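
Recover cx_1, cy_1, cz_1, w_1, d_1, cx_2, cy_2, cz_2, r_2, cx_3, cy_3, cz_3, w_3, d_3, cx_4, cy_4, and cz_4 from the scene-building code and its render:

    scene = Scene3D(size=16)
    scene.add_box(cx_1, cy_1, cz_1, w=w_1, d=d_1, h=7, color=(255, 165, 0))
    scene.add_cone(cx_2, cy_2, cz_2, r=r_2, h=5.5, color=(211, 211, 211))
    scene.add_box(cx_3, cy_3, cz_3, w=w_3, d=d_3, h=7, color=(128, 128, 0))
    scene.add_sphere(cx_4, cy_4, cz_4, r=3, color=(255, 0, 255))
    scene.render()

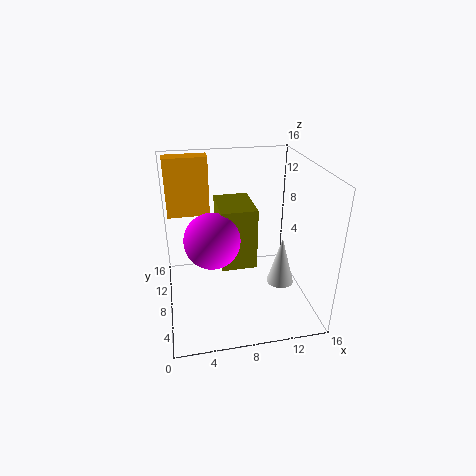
cx_1 = 0.5
cy_1 = 12.5
cz_1 = 9
w_1 = 5
d_1 = 2
cx_2 = 12.5
cy_2 = 6
cz_2 = 3
r_2 = 1.5
cx_3 = 6
cy_3 = 7
cz_3 = 4.5
w_3 = 4
d_3 = 5.5
cx_4 = 5
cy_4 = 7
cz_4 = 8.5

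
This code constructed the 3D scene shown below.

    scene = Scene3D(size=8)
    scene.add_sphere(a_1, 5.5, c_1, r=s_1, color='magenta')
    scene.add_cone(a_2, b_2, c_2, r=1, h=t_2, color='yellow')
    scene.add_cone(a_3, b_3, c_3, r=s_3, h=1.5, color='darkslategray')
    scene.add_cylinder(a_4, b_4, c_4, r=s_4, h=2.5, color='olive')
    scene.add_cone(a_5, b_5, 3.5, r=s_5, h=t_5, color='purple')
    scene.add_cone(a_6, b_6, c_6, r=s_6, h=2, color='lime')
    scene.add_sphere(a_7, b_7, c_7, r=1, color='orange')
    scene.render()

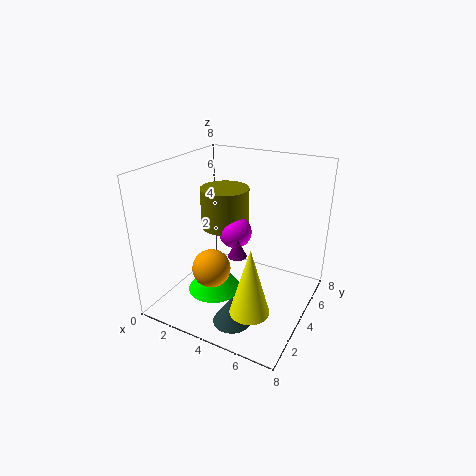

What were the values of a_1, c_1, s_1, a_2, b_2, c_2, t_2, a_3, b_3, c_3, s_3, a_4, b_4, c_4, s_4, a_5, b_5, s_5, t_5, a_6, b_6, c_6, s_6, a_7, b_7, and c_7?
a_1 = 3, c_1 = 3.5, s_1 = 1, a_2 = 6, b_2 = 1.5, c_2 = 1.5, t_2 = 3.5, a_3 = 5, b_3 = 1.5, c_3 = 0.5, s_3 = 1, a_4 = 2, b_4 = 6, c_4 = 3.5, s_4 = 1.5, a_5 = 4.5, b_5 = 3, s_5 = 0.5, t_5 = 1, a_6 = 3, b_6 = 3, c_6 = 1, s_6 = 1.5, a_7 = 3.5, b_7 = 2, c_7 = 3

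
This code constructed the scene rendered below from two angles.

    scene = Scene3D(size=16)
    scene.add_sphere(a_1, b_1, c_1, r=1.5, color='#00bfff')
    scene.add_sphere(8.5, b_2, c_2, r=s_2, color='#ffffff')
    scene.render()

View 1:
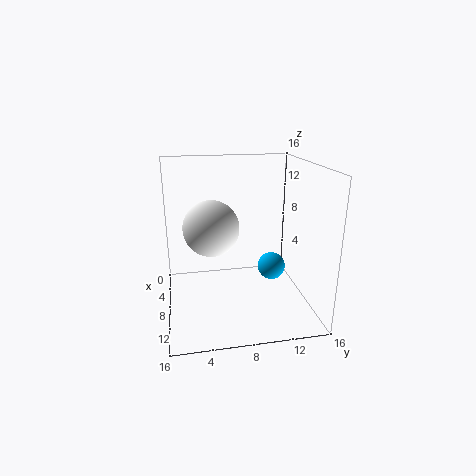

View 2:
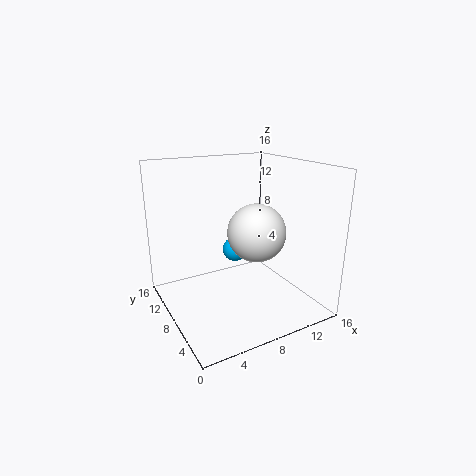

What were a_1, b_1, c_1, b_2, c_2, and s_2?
a_1 = 9.5
b_1 = 11.5
c_1 = 5
b_2 = 5
c_2 = 9.5
s_2 = 3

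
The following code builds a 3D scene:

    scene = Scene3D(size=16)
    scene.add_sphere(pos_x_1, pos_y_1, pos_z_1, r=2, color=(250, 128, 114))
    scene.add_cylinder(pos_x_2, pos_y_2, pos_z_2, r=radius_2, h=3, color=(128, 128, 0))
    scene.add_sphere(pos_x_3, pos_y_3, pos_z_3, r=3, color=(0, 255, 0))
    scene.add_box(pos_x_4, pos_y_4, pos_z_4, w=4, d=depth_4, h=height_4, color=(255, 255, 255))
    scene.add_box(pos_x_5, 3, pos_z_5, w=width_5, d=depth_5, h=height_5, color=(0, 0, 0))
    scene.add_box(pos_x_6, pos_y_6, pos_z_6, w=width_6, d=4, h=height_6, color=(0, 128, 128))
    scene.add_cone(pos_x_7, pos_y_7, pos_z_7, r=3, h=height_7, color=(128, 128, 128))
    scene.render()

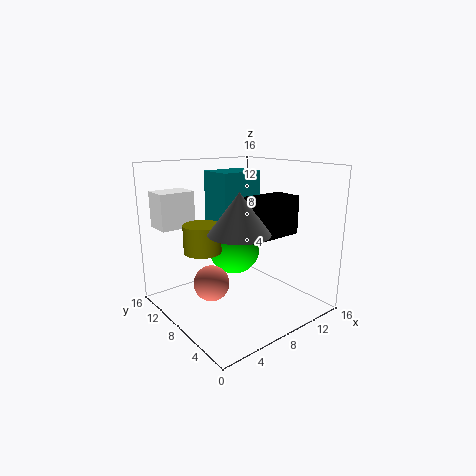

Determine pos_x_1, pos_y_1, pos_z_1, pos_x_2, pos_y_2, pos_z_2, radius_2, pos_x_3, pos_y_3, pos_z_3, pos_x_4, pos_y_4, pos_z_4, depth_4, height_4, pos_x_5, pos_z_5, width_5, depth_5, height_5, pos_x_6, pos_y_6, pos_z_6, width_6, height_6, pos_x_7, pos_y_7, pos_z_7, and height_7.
pos_x_1 = 5; pos_y_1 = 9; pos_z_1 = 3; pos_x_2 = 4; pos_y_2 = 9; pos_z_2 = 7; radius_2 = 2; pos_x_3 = 9; pos_y_3 = 10; pos_z_3 = 6; pos_x_4 = 1; pos_y_4 = 12; pos_z_4 = 9; depth_4 = 3; height_4 = 4; pos_x_5 = 6; pos_z_5 = 9; width_5 = 6; depth_5 = 3; height_5 = 4; pos_x_6 = 7; pos_y_6 = 9; pos_z_6 = 9; width_6 = 5; height_6 = 6; pos_x_7 = 5; pos_y_7 = 4; pos_z_7 = 10; height_7 = 4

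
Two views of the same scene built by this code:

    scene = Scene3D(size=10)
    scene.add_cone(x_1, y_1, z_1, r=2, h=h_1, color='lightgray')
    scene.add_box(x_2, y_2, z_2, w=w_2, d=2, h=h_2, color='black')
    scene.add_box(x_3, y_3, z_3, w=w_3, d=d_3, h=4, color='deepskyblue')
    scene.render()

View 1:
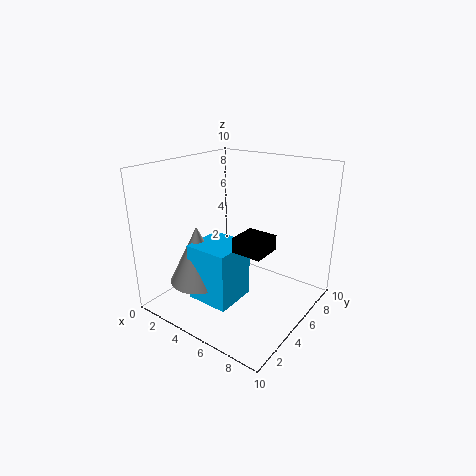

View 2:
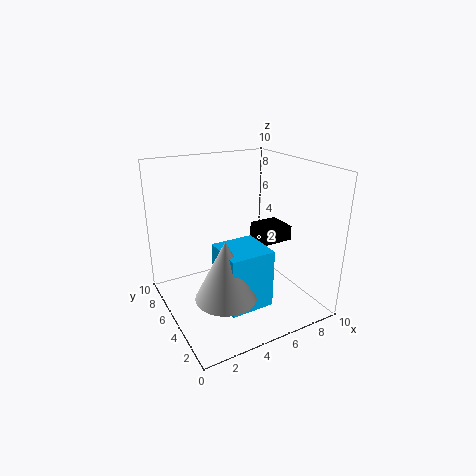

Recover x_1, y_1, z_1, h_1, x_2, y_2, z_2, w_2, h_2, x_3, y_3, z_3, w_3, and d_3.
x_1 = 3; y_1 = 3; z_1 = 2; h_1 = 4; x_2 = 6; y_2 = 3; z_2 = 5; w_2 = 2; h_2 = 1; x_3 = 3; y_3 = 2; z_3 = 1; w_3 = 3; d_3 = 3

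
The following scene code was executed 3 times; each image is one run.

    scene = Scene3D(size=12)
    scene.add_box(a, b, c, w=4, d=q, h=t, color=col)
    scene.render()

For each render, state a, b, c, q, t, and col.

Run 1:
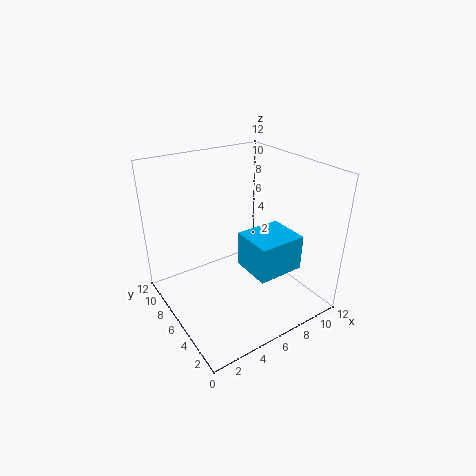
a = 6, b = 2.5, c = 3.5, q = 3.5, t = 3, col = 'deepskyblue'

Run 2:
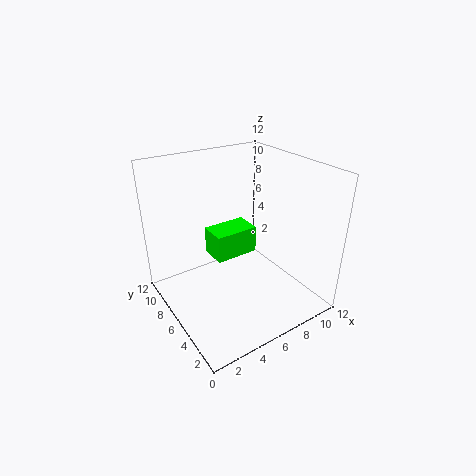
a = 5, b = 7.5, c = 3, q = 2.5, t = 2.5, col = 'lime'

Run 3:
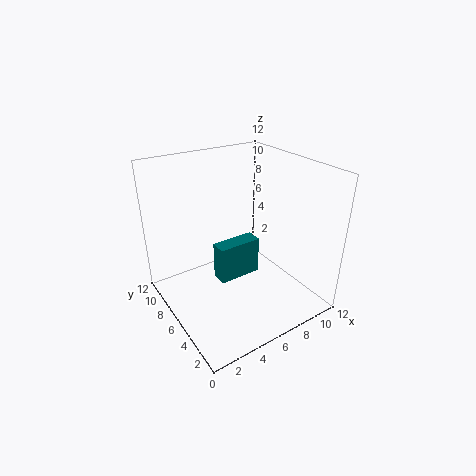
a = 5, b = 7, c = 1, q = 1.5, t = 3.5, col = 'teal'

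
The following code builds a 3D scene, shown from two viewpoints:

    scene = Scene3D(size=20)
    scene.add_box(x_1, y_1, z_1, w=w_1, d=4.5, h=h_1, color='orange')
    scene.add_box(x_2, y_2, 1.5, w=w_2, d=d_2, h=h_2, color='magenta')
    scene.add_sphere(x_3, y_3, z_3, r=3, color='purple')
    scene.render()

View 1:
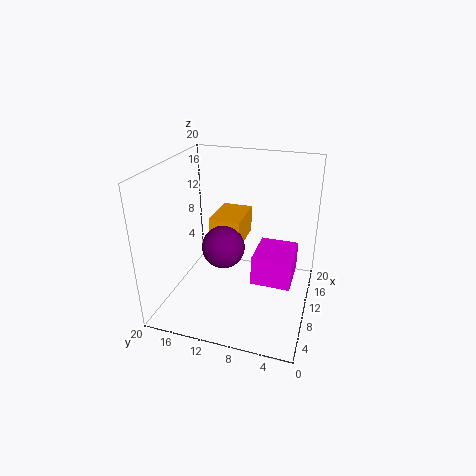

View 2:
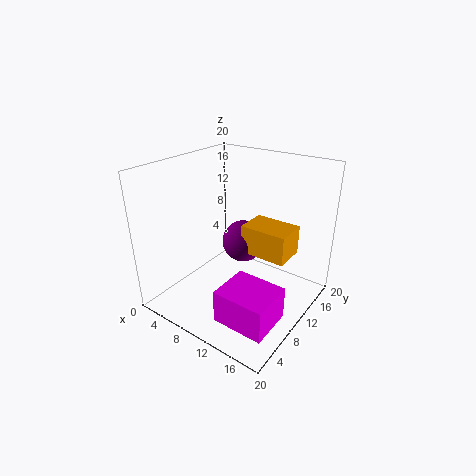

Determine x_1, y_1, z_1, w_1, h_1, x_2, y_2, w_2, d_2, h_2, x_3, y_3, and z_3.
x_1 = 10.5
y_1 = 10
z_1 = 8
w_1 = 6.5
h_1 = 4
x_2 = 11.5
y_2 = 2.5
w_2 = 7
d_2 = 6
h_2 = 4.5
x_3 = 9.5
y_3 = 12
z_3 = 8.5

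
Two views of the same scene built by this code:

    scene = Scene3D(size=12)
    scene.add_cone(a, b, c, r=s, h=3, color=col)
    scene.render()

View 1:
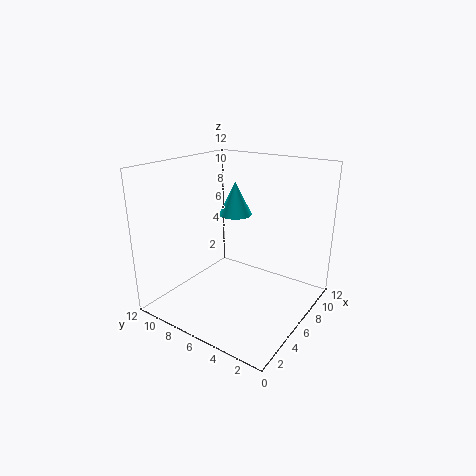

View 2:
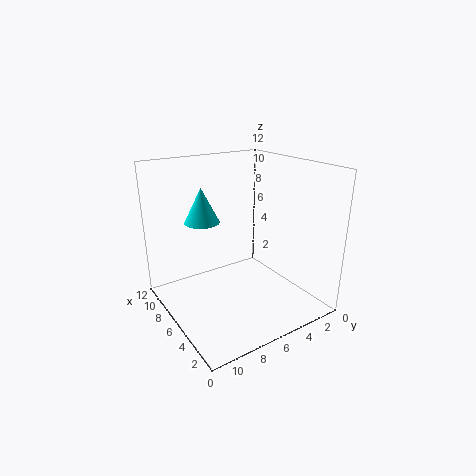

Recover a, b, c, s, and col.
a = 8.5, b = 8, c = 7, s = 1.5, col = 'cyan'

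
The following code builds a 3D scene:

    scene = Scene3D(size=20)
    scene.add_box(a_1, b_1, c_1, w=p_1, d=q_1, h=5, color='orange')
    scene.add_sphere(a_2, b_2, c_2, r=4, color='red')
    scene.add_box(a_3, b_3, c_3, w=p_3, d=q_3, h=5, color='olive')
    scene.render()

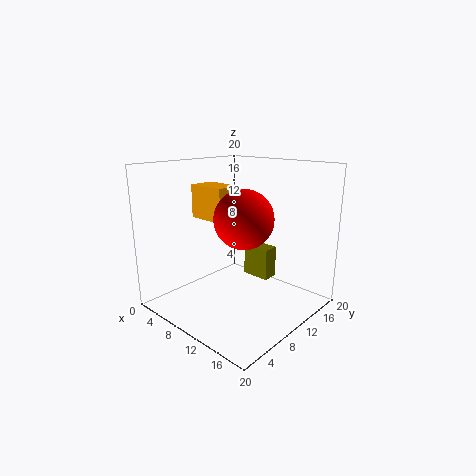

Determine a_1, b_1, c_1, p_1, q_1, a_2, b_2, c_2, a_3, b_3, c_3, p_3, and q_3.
a_1 = 1; b_1 = 9.5; c_1 = 11.5; p_1 = 6; q_1 = 4; a_2 = 11.5; b_2 = 9.5; c_2 = 13; a_3 = 6; b_3 = 16; c_3 = 1.5; p_3 = 4.5; q_3 = 2.5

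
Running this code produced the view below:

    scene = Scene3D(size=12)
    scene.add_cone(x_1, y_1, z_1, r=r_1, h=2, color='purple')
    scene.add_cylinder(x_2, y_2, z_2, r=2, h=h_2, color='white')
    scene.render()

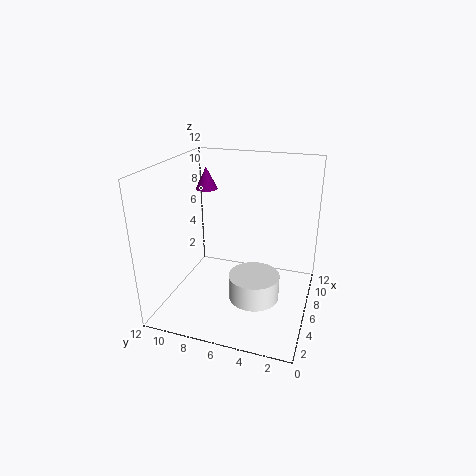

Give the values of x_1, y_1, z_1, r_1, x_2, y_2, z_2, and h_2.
x_1 = 9
y_1 = 10
z_1 = 9
r_1 = 1
x_2 = 4
y_2 = 4
z_2 = 2
h_2 = 2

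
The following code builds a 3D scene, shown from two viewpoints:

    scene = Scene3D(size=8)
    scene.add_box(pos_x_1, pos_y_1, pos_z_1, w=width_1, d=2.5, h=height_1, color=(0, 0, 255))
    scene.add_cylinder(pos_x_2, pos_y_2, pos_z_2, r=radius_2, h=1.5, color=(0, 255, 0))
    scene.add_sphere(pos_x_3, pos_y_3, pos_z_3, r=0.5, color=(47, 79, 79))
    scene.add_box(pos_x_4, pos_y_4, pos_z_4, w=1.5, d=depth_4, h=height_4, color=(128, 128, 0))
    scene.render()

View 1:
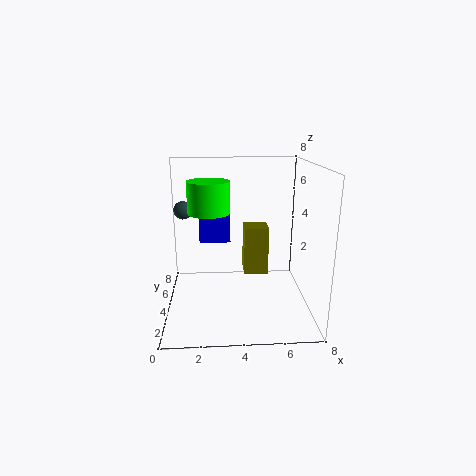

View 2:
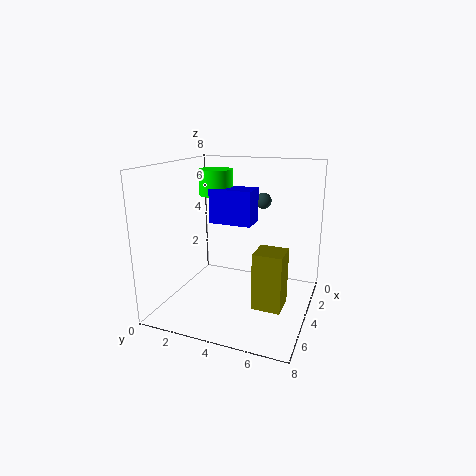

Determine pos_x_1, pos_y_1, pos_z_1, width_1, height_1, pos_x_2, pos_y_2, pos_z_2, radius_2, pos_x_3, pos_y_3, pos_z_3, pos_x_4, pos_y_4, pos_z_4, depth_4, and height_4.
pos_x_1 = 2; pos_y_1 = 2; pos_z_1 = 4.5; width_1 = 1.5; height_1 = 2; pos_x_2 = 2.5; pos_y_2 = 2; pos_z_2 = 6; radius_2 = 1; pos_x_3 = 1; pos_y_3 = 4.5; pos_z_3 = 5.5; pos_x_4 = 4.5; pos_y_4 = 5.5; pos_z_4 = 1; depth_4 = 1.5; height_4 = 3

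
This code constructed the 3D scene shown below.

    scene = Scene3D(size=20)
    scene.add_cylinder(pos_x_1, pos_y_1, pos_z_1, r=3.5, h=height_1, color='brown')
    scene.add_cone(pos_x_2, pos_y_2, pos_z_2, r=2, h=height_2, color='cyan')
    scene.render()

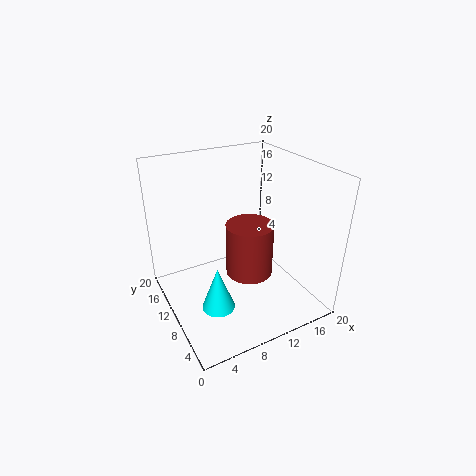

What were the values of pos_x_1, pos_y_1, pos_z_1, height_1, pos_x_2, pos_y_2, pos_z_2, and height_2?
pos_x_1 = 12.5; pos_y_1 = 11; pos_z_1 = 3; height_1 = 8; pos_x_2 = 4; pos_y_2 = 4; pos_z_2 = 5; height_2 = 5.5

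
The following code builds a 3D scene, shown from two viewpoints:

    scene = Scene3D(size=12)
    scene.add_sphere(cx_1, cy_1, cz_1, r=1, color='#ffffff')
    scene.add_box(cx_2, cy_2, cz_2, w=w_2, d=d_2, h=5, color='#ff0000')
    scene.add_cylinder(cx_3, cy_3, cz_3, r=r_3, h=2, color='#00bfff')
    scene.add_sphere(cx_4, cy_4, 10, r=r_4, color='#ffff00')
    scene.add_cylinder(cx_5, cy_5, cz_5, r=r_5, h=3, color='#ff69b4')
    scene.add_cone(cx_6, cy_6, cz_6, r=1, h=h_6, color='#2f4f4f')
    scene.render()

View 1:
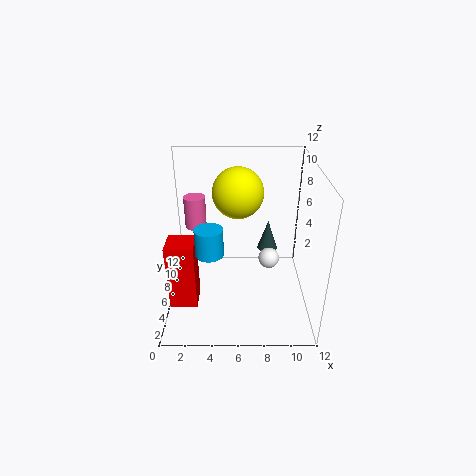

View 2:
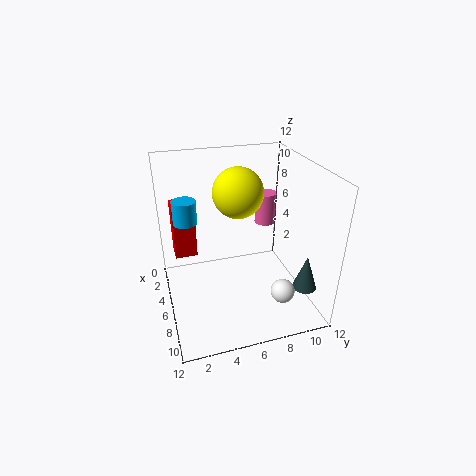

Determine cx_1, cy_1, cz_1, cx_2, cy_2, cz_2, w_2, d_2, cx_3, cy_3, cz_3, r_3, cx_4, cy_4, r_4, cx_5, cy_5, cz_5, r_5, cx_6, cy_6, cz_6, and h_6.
cx_1 = 9
cy_1 = 9
cz_1 = 2
cx_2 = 1
cy_2 = 1
cz_2 = 3
w_2 = 2
d_2 = 2
cx_3 = 4
cy_3 = 2
cz_3 = 7
r_3 = 1
cx_4 = 6
cy_4 = 6
r_4 = 2
cx_5 = 2
cy_5 = 10
cz_5 = 5
r_5 = 1
cx_6 = 9
cy_6 = 11
cz_6 = 2
h_6 = 3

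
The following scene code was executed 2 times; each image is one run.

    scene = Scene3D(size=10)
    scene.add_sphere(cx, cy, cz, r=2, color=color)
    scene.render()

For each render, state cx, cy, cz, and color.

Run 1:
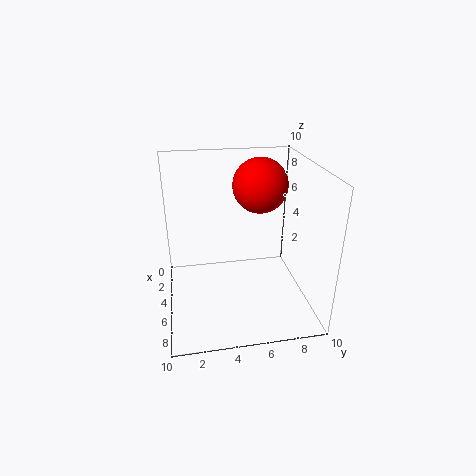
cx = 3; cy = 7; cz = 8; color = 'red'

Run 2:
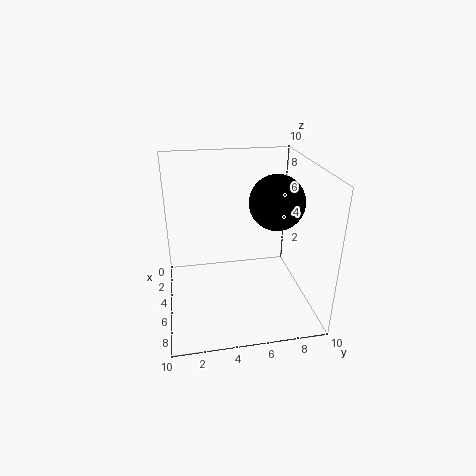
cx = 4; cy = 8; cz = 7; color = 'black'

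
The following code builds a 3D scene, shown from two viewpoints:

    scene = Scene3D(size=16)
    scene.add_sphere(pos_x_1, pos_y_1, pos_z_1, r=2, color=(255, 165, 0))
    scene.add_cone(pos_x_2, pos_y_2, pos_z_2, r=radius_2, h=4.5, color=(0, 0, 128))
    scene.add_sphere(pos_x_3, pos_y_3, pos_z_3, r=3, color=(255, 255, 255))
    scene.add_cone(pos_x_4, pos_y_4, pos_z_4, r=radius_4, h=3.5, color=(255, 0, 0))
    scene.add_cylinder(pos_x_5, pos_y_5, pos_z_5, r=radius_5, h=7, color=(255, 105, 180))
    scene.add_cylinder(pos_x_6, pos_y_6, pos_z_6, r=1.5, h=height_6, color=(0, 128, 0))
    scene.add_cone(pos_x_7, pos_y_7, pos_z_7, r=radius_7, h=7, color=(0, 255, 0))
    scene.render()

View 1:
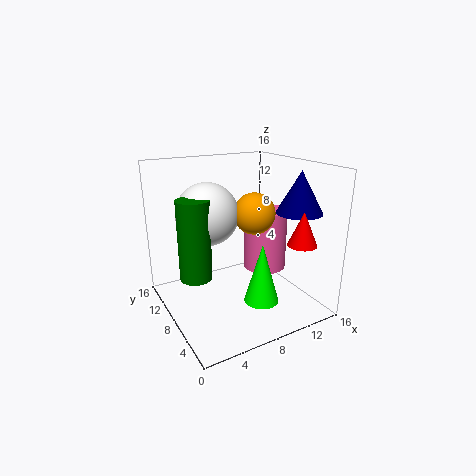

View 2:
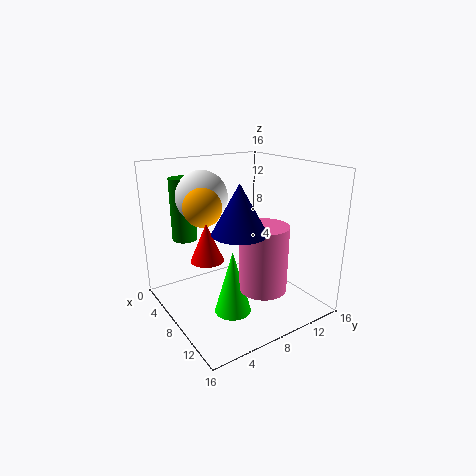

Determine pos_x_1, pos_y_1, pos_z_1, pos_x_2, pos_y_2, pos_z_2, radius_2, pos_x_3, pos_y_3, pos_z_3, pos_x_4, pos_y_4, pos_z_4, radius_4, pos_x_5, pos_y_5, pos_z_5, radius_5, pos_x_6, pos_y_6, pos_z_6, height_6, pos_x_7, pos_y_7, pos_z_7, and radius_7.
pos_x_1 = 7.5
pos_y_1 = 4
pos_z_1 = 12
pos_x_2 = 13.5
pos_y_2 = 4.5
pos_z_2 = 11
radius_2 = 2.5
pos_x_3 = 3.5
pos_y_3 = 6
pos_z_3 = 12
pos_x_4 = 12
pos_y_4 = 2
pos_z_4 = 8.5
radius_4 = 1.5
pos_x_5 = 12
pos_y_5 = 8.5
pos_z_5 = 3.5
radius_5 = 2.5
pos_x_6 = 1.5
pos_y_6 = 4.5
pos_z_6 = 6.5
height_6 = 7.5
pos_x_7 = 10
pos_y_7 = 6
pos_z_7 = 0.5
radius_7 = 2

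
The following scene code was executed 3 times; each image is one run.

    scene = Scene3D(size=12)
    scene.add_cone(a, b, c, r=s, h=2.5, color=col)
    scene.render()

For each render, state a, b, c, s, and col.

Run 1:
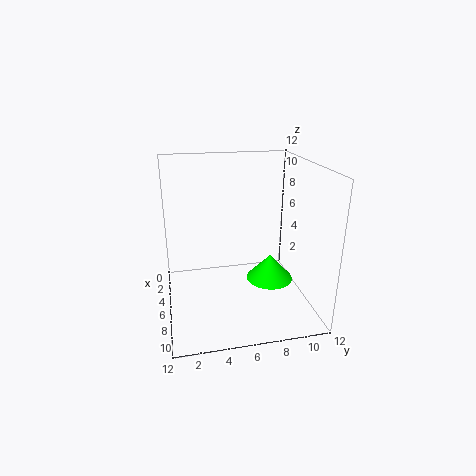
a = 3.5; b = 9.75; c = 0.25; s = 2.25; col = 'lime'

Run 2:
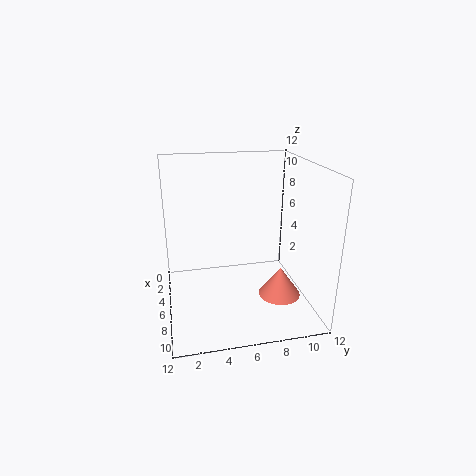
a = 7.75; b = 9.25; c = 1.25; s = 1.75; col = 'salmon'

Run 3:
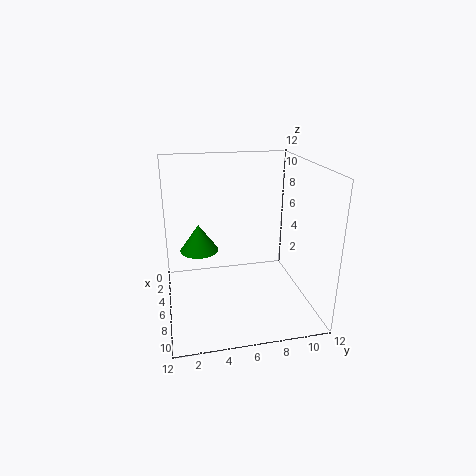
a = 3; b = 3; c = 3.75; s = 1.75; col = 'green'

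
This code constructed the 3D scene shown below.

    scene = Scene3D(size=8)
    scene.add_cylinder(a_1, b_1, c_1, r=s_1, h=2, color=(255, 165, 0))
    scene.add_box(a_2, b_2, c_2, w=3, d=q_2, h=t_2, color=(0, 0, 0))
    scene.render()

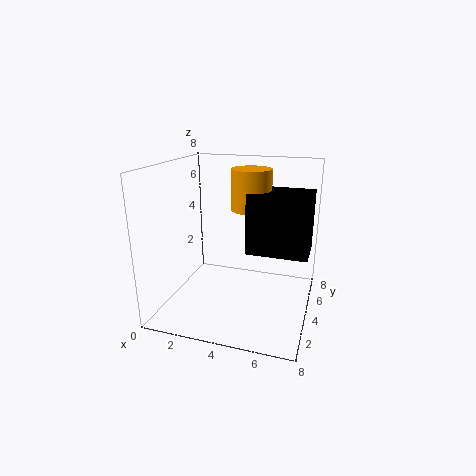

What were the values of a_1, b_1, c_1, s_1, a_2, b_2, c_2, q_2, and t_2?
a_1 = 5; b_1 = 3; c_1 = 6; s_1 = 1; a_2 = 5; b_2 = 2; c_2 = 4; q_2 = 2; t_2 = 3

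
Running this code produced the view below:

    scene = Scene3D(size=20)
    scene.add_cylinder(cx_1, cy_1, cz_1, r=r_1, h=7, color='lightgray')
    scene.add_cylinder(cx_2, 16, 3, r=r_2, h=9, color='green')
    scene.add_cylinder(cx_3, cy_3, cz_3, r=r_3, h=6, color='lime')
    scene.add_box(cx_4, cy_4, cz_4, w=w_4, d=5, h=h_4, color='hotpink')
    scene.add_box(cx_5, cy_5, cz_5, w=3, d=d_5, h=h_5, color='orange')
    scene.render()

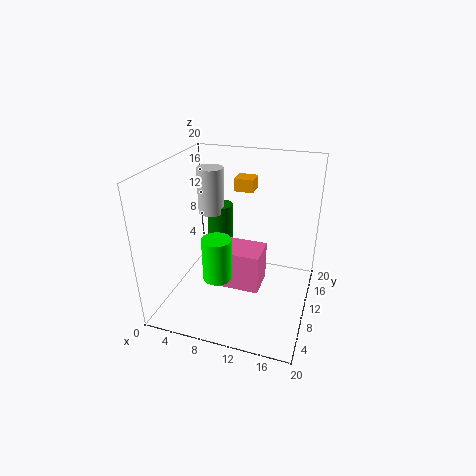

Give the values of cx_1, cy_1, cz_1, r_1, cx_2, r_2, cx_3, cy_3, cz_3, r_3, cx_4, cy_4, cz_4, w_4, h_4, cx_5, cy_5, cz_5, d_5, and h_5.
cx_1 = 4; cy_1 = 15; cz_1 = 11; r_1 = 2; cx_2 = 5; r_2 = 2; cx_3 = 8; cy_3 = 7; cz_3 = 5; r_3 = 2; cx_4 = 7; cy_4 = 10; cz_4 = 1; w_4 = 6; h_4 = 6; cx_5 = 7; cy_5 = 17; cz_5 = 14; d_5 = 3; h_5 = 2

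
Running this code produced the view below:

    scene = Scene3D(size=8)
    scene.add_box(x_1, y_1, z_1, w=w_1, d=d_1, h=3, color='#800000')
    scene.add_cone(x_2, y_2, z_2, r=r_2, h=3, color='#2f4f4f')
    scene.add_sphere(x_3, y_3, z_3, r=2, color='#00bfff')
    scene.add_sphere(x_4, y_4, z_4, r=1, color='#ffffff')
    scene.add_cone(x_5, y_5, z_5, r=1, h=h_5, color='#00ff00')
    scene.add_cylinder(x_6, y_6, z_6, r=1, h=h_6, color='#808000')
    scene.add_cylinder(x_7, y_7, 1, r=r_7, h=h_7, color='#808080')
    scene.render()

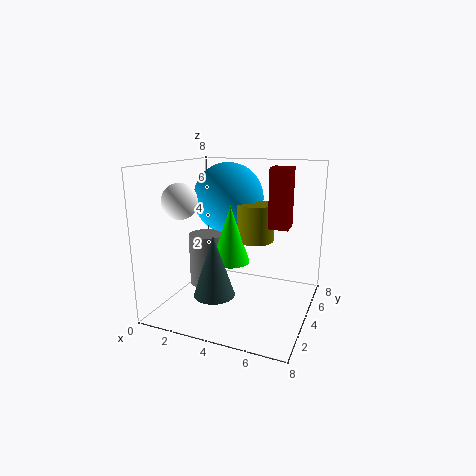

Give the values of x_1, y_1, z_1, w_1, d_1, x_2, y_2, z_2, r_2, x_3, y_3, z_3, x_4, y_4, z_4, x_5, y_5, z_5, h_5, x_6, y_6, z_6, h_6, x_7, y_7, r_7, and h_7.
x_1 = 6, y_1 = 3, z_1 = 5, w_1 = 1, d_1 = 1, x_2 = 4, y_2 = 1, z_2 = 2, r_2 = 1, x_3 = 3, y_3 = 5, z_3 = 6, x_4 = 1, y_4 = 3, z_4 = 6, x_5 = 4, y_5 = 3, z_5 = 3, h_5 = 3, x_6 = 5, y_6 = 4, z_6 = 4, h_6 = 2, x_7 = 2, y_7 = 4, r_7 = 1, h_7 = 3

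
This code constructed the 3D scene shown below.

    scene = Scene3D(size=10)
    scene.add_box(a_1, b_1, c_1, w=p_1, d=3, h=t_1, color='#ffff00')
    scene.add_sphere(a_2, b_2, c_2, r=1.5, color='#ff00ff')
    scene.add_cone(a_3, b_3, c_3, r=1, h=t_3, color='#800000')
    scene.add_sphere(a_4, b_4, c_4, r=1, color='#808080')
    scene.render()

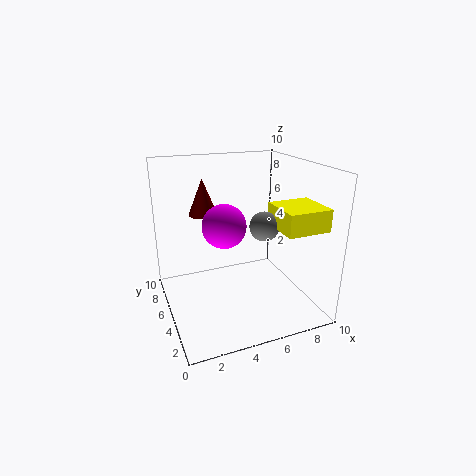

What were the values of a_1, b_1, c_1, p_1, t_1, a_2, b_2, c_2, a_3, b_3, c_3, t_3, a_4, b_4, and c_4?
a_1 = 7; b_1 = 1.5; c_1 = 6; p_1 = 3; t_1 = 1.5; a_2 = 4; b_2 = 5; c_2 = 6; a_3 = 3; b_3 = 6.5; c_3 = 6.5; t_3 = 2.5; a_4 = 6.5; b_4 = 4; c_4 = 6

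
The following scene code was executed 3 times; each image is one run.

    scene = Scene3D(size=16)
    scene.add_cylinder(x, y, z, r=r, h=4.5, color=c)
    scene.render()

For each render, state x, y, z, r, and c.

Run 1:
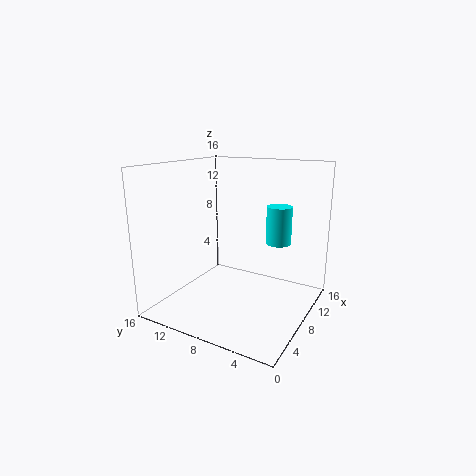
x = 12.5, y = 5, z = 6.5, r = 1.5, c = 'cyan'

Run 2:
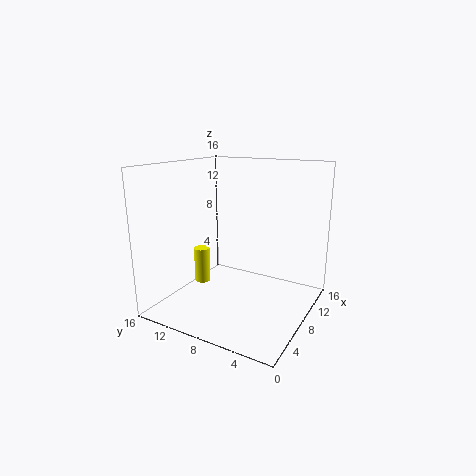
x = 10, y = 14.5, z = 0.5, r = 1, c = 'yellow'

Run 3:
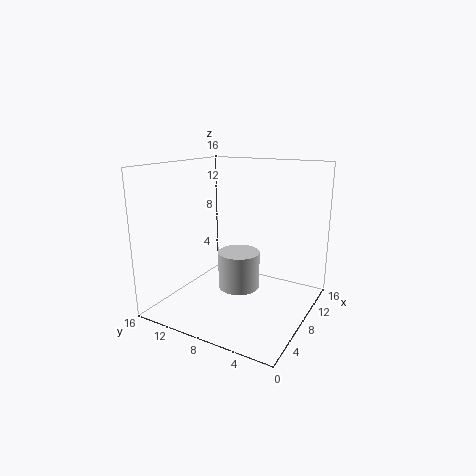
x = 10, y = 9, z = 1, r = 2.5, c = 'lightgray'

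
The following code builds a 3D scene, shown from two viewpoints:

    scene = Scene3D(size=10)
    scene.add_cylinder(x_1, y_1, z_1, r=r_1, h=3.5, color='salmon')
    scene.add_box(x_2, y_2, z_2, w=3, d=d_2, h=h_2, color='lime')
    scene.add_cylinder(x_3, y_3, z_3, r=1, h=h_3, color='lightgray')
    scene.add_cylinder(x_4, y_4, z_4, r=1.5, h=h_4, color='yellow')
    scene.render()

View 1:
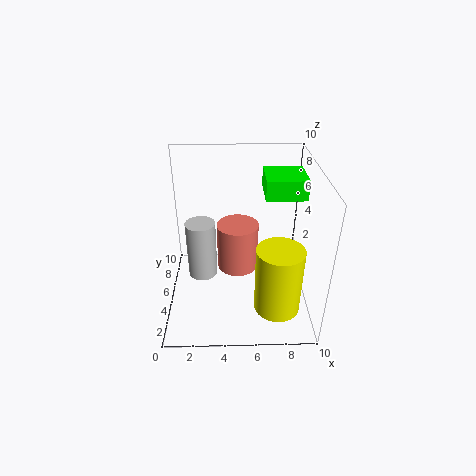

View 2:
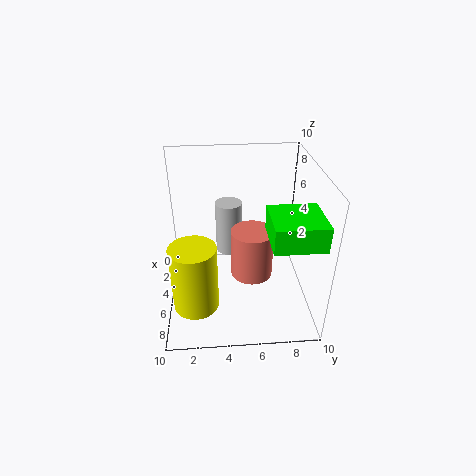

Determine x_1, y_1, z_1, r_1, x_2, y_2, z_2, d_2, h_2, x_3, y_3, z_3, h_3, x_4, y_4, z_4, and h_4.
x_1 = 5, y_1 = 6, z_1 = 2, r_1 = 1.5, x_2 = 7, y_2 = 6.5, z_2 = 7, d_2 = 3, h_2 = 1.5, x_3 = 2.5, y_3 = 4.5, z_3 = 2.5, h_3 = 4, x_4 = 7.5, y_4 = 2, z_4 = 1.5, h_4 = 4.5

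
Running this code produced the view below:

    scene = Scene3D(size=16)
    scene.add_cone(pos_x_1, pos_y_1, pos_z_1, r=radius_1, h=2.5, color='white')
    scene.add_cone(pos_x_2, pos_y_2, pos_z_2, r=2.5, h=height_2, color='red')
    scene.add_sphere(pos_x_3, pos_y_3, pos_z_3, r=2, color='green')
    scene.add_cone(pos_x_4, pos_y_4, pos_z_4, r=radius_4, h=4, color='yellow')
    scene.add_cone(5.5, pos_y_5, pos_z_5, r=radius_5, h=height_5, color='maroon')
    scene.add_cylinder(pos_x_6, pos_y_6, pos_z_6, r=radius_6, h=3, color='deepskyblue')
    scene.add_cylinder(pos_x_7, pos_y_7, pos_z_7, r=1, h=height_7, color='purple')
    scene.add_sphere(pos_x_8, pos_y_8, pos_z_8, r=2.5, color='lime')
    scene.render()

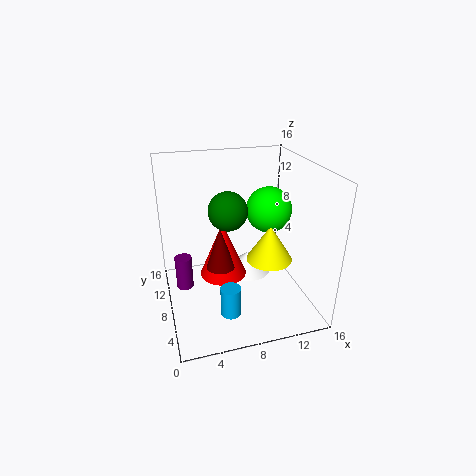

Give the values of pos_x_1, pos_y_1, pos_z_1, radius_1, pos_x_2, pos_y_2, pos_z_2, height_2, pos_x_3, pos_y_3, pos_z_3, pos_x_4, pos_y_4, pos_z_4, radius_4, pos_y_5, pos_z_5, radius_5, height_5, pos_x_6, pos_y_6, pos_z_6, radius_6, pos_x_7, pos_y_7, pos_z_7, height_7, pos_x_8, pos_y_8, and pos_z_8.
pos_x_1 = 10.5, pos_y_1 = 12, pos_z_1 = 1, radius_1 = 3, pos_x_2 = 6, pos_y_2 = 7, pos_z_2 = 4.5, height_2 = 6, pos_x_3 = 6.5, pos_y_3 = 6.5, pos_z_3 = 12, pos_x_4 = 11, pos_y_4 = 6, pos_z_4 = 6, radius_4 = 2.5, pos_y_5 = 6, pos_z_5 = 6, radius_5 = 1.5, height_5 = 4.5, pos_x_6 = 5.5, pos_y_6 = 2, pos_z_6 = 3, radius_6 = 1, pos_x_7 = 2, pos_y_7 = 10.5, pos_z_7 = 1, height_7 = 4, pos_x_8 = 11.5, pos_y_8 = 8, pos_z_8 = 11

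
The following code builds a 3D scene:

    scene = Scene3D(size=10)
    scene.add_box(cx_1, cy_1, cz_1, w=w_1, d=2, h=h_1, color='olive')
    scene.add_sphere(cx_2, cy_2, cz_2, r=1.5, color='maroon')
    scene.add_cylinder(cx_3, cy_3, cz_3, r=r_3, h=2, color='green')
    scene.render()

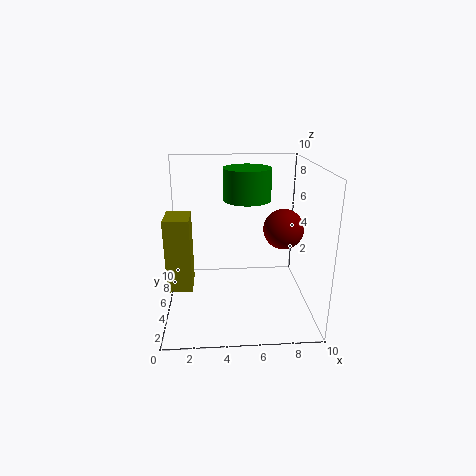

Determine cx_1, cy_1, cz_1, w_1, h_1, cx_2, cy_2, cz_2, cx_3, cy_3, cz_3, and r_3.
cx_1 = 0.5
cy_1 = 1.5
cz_1 = 3
w_1 = 1.5
h_1 = 4.5
cx_2 = 8.5
cy_2 = 6.5
cz_2 = 5
cx_3 = 5.5
cy_3 = 4
cz_3 = 8
r_3 = 1.5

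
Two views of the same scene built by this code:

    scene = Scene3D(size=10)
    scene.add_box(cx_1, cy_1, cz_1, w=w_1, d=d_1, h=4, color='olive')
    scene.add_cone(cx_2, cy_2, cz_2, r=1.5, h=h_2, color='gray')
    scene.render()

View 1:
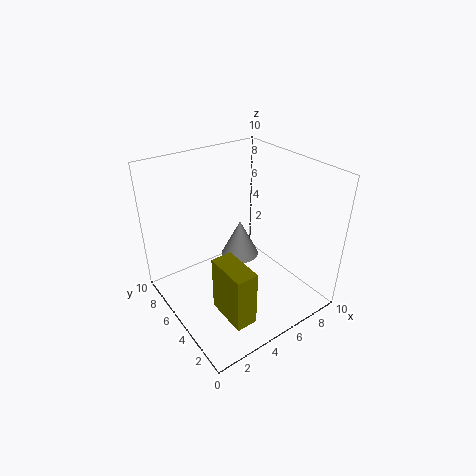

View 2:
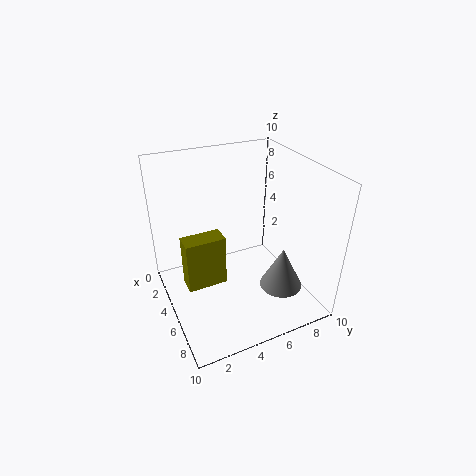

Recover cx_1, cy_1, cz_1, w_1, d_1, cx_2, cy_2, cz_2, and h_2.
cx_1 = 2.5, cy_1 = 1.5, cz_1 = 0.5, w_1 = 1.5, d_1 = 3, cx_2 = 7, cy_2 = 7.5, cz_2 = 1.5, h_2 = 3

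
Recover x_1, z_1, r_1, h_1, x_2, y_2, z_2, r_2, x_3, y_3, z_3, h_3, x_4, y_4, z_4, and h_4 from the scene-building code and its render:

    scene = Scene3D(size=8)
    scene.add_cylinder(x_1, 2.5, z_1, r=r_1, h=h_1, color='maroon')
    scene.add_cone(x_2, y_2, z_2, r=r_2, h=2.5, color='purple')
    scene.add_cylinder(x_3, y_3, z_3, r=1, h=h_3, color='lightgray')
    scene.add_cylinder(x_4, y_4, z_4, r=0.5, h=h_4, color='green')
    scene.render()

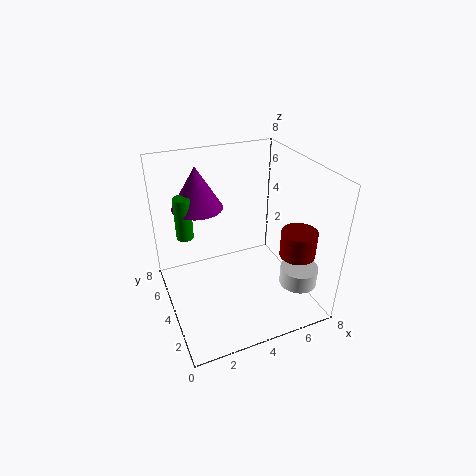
x_1 = 7, z_1 = 3, r_1 = 1, h_1 = 1.5, x_2 = 2.5, y_2 = 6.5, z_2 = 5, r_2 = 1.5, x_3 = 6.5, y_3 = 1.5, z_3 = 2, h_3 = 1, x_4 = 1.5, y_4 = 6, z_4 = 3.5, h_4 = 2.5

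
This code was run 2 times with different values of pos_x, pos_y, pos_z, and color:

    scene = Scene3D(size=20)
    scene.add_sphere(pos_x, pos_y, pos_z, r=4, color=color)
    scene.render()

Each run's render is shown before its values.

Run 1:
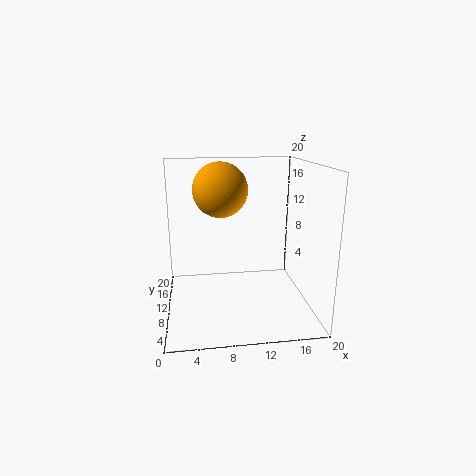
pos_x = 8, pos_y = 14, pos_z = 16, color = 'orange'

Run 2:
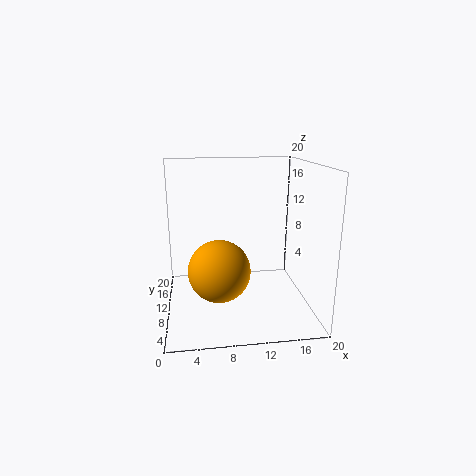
pos_x = 7, pos_y = 6, pos_z = 7, color = 'orange'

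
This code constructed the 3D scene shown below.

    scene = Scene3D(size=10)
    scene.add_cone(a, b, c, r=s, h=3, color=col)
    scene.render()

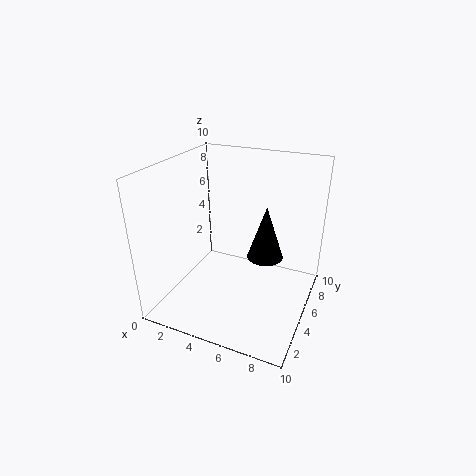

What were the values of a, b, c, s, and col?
a = 8
b = 2
c = 6
s = 1
col = 'black'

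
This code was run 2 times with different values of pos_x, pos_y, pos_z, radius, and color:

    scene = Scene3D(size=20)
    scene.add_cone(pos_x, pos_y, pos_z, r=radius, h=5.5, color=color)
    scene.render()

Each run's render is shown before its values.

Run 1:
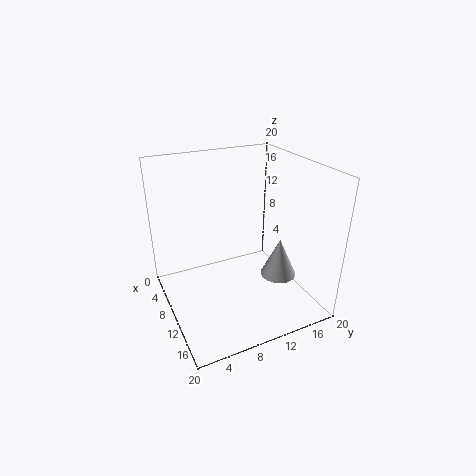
pos_x = 13; pos_y = 15; pos_z = 4.5; radius = 2.5; color = 'lightgray'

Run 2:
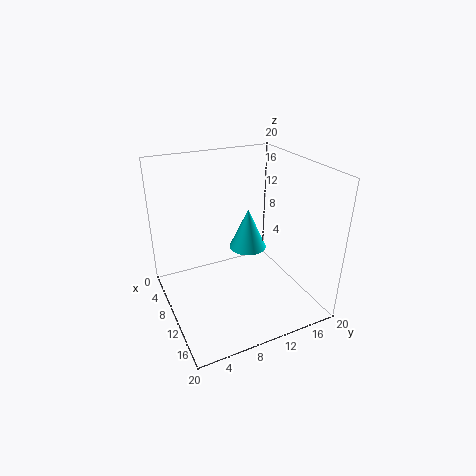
pos_x = 11; pos_y = 11; pos_z = 9; radius = 2.5; color = 'cyan'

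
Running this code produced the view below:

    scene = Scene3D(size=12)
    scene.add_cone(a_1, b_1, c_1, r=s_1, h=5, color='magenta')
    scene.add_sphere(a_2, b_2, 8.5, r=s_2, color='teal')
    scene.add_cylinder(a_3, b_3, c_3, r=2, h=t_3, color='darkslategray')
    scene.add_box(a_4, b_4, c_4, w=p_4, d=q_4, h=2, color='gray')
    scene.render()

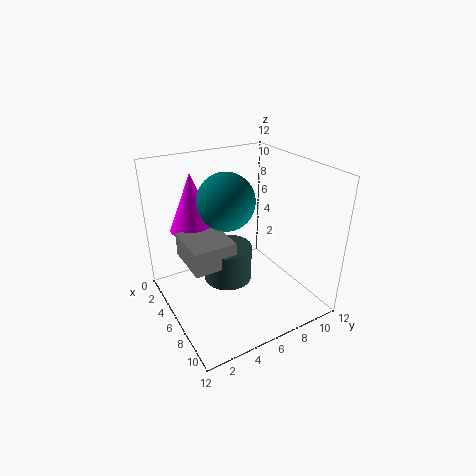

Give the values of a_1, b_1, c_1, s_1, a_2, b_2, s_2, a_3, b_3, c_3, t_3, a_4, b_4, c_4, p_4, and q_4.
a_1 = 2.5; b_1 = 3.5; c_1 = 6; s_1 = 2; a_2 = 4; b_2 = 6; s_2 = 2.5; a_3 = 6; b_3 = 5; c_3 = 2.5; t_3 = 3; a_4 = 3.5; b_4 = 1.5; c_4 = 4.5; p_4 = 4; q_4 = 3.5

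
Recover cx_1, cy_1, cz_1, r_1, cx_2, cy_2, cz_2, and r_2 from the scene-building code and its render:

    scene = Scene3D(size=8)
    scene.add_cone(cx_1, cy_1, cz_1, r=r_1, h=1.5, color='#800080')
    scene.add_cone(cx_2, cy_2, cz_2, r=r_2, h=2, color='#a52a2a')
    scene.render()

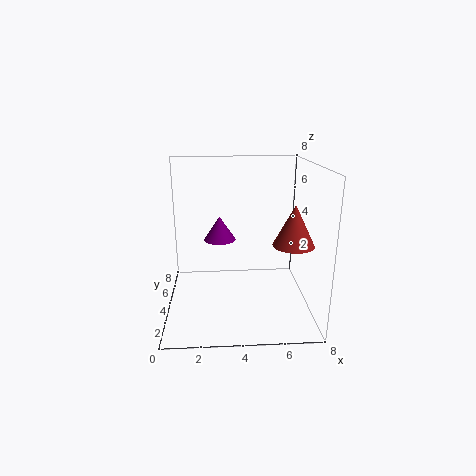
cx_1 = 3, cy_1 = 6.5, cz_1 = 3, r_1 = 1, cx_2 = 6.5, cy_2 = 1.5, cz_2 = 4.5, r_2 = 1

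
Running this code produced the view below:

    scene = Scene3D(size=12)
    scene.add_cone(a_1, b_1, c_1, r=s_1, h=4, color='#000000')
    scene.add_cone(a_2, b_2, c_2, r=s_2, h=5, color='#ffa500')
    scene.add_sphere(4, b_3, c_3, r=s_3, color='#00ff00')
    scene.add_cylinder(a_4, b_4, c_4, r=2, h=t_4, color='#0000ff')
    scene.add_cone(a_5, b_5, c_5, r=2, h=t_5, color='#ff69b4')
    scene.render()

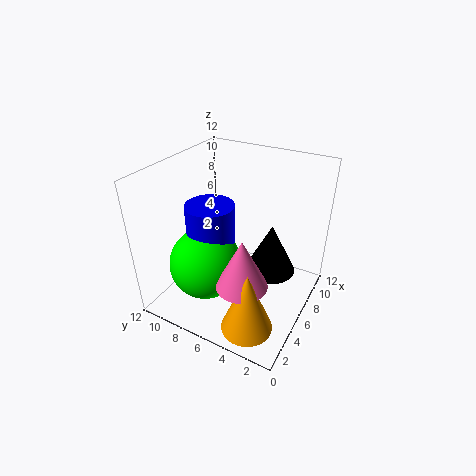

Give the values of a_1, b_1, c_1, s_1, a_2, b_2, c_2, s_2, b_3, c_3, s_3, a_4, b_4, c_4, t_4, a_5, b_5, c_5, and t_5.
a_1 = 6
b_1 = 3
c_1 = 4
s_1 = 2
a_2 = 2
b_2 = 3
c_2 = 1
s_2 = 2
b_3 = 8
c_3 = 4
s_3 = 3
a_4 = 5
b_4 = 8
c_4 = 5
t_4 = 4
a_5 = 3
b_5 = 4
c_5 = 4
t_5 = 4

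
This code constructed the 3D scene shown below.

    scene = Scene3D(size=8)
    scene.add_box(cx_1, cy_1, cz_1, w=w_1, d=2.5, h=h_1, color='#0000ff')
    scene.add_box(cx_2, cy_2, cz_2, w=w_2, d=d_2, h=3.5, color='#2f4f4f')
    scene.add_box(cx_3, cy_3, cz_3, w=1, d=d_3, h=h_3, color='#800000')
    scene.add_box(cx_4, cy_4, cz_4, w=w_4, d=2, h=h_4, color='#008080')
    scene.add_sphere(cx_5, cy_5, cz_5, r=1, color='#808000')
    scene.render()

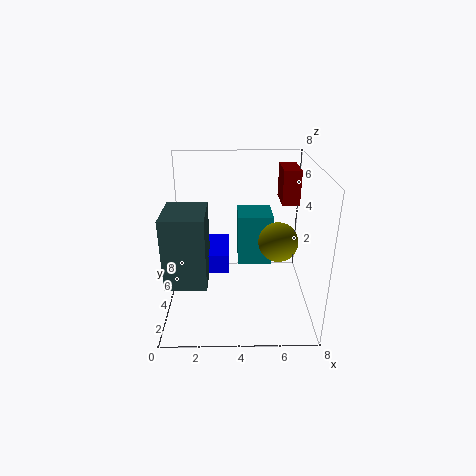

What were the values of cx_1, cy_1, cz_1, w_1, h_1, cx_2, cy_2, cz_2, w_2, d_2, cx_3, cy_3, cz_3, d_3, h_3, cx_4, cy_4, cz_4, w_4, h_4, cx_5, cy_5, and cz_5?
cx_1 = 0.5, cy_1 = 2, cz_1 = 3, w_1 = 3, h_1 = 1, cx_2 = 0.5, cy_2 = 0.5, cz_2 = 3, w_2 = 2, d_2 = 2.5, cx_3 = 6.5, cy_3 = 5, cz_3 = 5.5, d_3 = 2, h_3 = 2, cx_4 = 4, cy_4 = 4.5, cz_4 = 2, w_4 = 2, h_4 = 3, cx_5 = 6, cy_5 = 2.5, cz_5 = 4.5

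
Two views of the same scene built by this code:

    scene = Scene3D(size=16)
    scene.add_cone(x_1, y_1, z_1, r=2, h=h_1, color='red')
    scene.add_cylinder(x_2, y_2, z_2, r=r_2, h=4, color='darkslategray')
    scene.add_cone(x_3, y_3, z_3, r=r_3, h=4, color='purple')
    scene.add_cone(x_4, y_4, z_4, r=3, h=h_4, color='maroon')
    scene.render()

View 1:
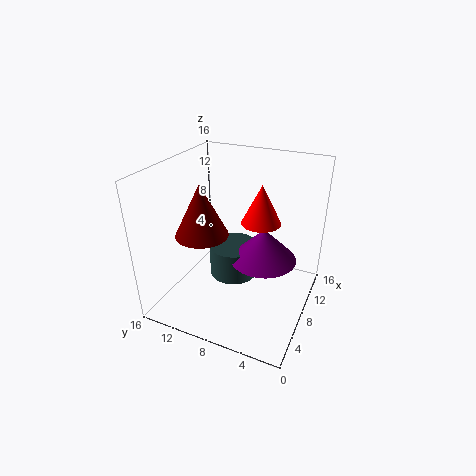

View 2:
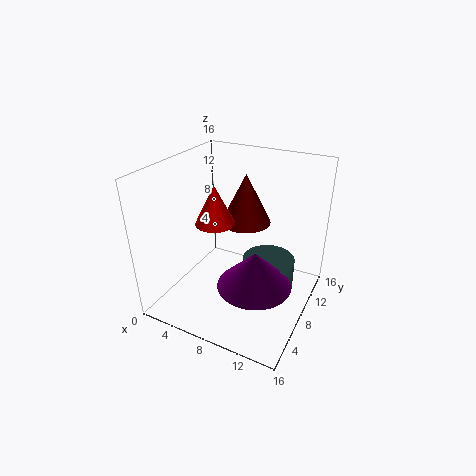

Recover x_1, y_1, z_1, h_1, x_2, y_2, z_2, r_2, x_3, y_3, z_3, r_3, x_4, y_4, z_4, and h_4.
x_1 = 7; y_1 = 5; z_1 = 11; h_1 = 4; x_2 = 11; y_2 = 10; z_2 = 1; r_2 = 3; x_3 = 11; y_3 = 6; z_3 = 4; r_3 = 4; x_4 = 7; y_4 = 12; z_4 = 8; h_4 = 6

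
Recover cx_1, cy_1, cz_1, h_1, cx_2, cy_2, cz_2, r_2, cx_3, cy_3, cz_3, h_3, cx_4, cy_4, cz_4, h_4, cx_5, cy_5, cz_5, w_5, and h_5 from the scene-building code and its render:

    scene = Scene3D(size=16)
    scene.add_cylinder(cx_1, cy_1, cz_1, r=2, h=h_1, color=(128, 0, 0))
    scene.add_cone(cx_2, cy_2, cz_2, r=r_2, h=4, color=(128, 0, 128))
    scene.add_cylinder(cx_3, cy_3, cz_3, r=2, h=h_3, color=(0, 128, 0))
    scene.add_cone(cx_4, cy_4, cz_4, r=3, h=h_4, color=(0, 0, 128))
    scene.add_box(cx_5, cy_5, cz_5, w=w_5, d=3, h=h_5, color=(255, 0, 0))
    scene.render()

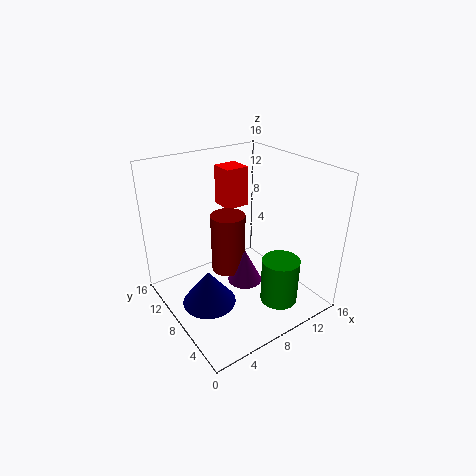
cx_1 = 8; cy_1 = 10; cz_1 = 3; h_1 = 7; cx_2 = 9; cy_2 = 8; cz_2 = 2; r_2 = 2; cx_3 = 10; cy_3 = 3; cz_3 = 2; h_3 = 5; cx_4 = 4; cy_4 = 8; cz_4 = 1; h_4 = 4; cx_5 = 10; cy_5 = 13; cz_5 = 9; w_5 = 3; h_5 = 5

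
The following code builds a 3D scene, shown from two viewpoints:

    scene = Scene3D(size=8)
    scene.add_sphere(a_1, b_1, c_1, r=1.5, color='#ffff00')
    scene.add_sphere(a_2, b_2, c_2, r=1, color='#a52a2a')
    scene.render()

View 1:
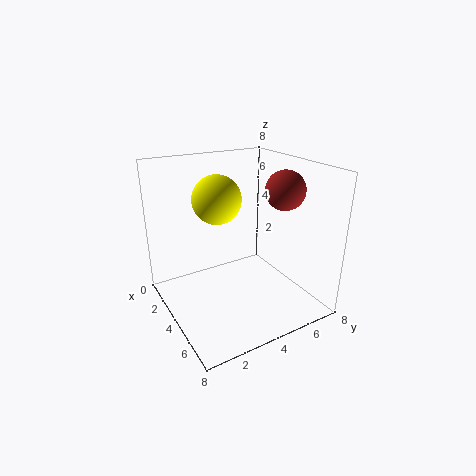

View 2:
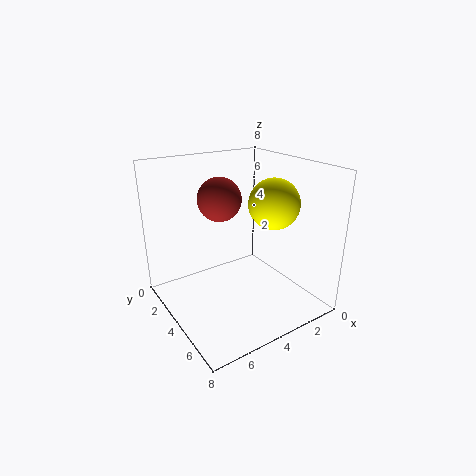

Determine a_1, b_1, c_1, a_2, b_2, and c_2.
a_1 = 1.5, b_1 = 4, c_1 = 5.5, a_2 = 6, b_2 = 5.5, c_2 = 7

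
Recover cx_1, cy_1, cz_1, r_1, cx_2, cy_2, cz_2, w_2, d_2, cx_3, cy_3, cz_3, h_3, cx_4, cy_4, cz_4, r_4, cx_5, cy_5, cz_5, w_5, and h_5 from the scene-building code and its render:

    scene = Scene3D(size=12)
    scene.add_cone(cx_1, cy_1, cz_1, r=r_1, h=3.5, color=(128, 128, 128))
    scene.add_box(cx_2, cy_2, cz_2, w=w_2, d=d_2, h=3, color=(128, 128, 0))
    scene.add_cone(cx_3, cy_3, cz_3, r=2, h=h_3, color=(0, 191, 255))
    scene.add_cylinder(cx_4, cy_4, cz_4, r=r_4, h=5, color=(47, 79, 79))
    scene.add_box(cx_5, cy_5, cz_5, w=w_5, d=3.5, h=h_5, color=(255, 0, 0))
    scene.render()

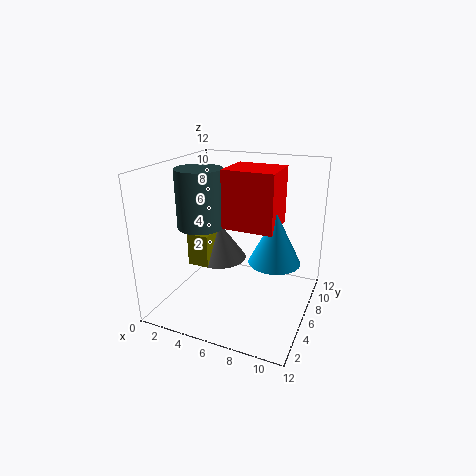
cx_1 = 3, cy_1 = 8.5, cz_1 = 2.5, r_1 = 2.5, cx_2 = 1, cy_2 = 6, cz_2 = 2.5, w_2 = 2, d_2 = 3.5, cx_3 = 9.5, cy_3 = 5, cz_3 = 5, h_3 = 4, cx_4 = 2.5, cy_4 = 6, cz_4 = 6.5, r_4 = 2, cx_5 = 5.5, cy_5 = 4, cz_5 = 7.5, w_5 = 4, h_5 = 4.5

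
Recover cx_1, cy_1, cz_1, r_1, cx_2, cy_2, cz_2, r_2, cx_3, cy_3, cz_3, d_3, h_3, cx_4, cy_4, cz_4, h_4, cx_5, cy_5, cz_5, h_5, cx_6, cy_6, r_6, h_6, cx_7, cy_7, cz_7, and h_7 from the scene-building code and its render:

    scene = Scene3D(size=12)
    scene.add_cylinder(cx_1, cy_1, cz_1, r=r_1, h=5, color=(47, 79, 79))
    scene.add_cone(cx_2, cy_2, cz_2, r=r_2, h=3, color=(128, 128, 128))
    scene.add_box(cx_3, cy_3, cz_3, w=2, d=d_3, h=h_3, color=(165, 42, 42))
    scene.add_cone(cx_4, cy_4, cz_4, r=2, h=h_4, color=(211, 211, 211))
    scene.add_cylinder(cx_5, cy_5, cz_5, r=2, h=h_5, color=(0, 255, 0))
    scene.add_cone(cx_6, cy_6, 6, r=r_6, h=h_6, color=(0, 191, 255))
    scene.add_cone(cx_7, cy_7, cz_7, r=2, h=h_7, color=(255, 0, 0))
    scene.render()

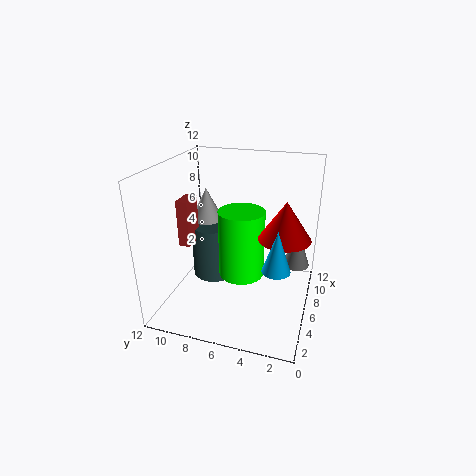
cx_1 = 8, cy_1 = 9, cz_1 = 1, r_1 = 2, cx_2 = 5, cy_2 = 1, cz_2 = 5, r_2 = 1, cx_3 = 5, cy_3 = 10, cz_3 = 5, d_3 = 1, h_3 = 4, cx_4 = 9, cy_4 = 10, cz_4 = 5, h_4 = 4, cx_5 = 7, cy_5 = 6, cz_5 = 2, h_5 = 6, cx_6 = 2, cy_6 = 2, r_6 = 1, h_6 = 3, cx_7 = 5, cy_7 = 2, cz_7 = 7, h_7 = 3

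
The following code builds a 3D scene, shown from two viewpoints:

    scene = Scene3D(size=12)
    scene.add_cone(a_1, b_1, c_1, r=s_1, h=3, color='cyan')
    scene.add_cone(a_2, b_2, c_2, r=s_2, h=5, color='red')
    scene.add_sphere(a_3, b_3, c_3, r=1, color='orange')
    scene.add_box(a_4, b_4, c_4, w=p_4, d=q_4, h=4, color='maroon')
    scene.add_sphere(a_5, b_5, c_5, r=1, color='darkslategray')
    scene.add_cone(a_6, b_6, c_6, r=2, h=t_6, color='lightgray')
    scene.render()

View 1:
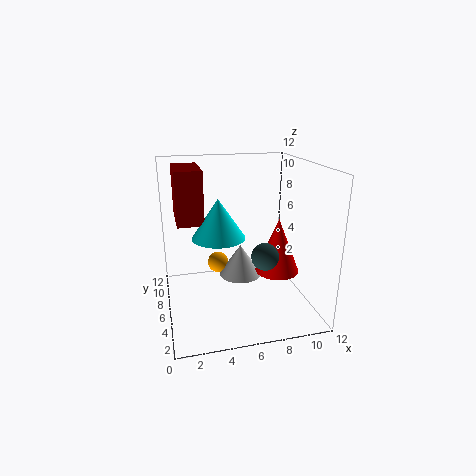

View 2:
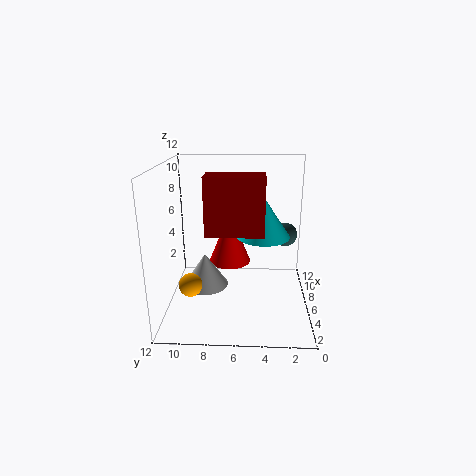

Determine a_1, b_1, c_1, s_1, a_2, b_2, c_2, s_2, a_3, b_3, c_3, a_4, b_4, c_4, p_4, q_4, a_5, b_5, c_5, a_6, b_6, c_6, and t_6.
a_1 = 4
b_1 = 4
c_1 = 7
s_1 = 2
a_2 = 10
b_2 = 7
c_2 = 2
s_2 = 2
a_3 = 5
b_3 = 10
c_3 = 2
a_4 = 1
b_4 = 4
c_4 = 8
p_4 = 2
q_4 = 4
a_5 = 7
b_5 = 2
c_5 = 6
a_6 = 7
b_6 = 9
c_6 = 1
t_6 = 3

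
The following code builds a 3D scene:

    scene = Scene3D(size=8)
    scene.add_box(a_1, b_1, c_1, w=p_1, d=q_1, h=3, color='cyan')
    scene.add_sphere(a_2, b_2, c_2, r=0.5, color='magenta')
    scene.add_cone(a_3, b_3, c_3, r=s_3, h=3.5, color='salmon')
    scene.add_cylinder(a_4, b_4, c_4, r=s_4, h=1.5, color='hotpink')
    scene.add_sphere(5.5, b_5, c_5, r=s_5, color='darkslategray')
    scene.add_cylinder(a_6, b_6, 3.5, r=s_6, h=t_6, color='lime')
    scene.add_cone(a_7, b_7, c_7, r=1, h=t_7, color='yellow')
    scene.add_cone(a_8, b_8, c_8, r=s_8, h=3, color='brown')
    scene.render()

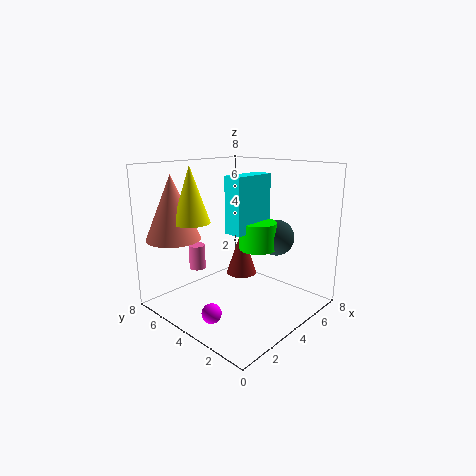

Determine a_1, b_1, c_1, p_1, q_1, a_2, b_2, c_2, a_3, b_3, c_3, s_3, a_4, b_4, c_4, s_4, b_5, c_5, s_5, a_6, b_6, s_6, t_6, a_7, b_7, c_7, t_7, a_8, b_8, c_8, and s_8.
a_1 = 3; b_1 = 3; c_1 = 4.5; p_1 = 2.5; q_1 = 1; a_2 = 1; b_2 = 3; c_2 = 1; a_3 = 1.5; b_3 = 6.5; c_3 = 4; s_3 = 1.5; a_4 = 3.5; b_4 = 7; c_4 = 1.5; s_4 = 0.5; b_5 = 2.5; c_5 = 4; s_5 = 1; a_6 = 4.5; b_6 = 3; s_6 = 1; t_6 = 1.5; a_7 = 2; b_7 = 5.5; c_7 = 5; t_7 = 3; a_8 = 6.5; b_8 = 6; c_8 = 0.5; s_8 = 1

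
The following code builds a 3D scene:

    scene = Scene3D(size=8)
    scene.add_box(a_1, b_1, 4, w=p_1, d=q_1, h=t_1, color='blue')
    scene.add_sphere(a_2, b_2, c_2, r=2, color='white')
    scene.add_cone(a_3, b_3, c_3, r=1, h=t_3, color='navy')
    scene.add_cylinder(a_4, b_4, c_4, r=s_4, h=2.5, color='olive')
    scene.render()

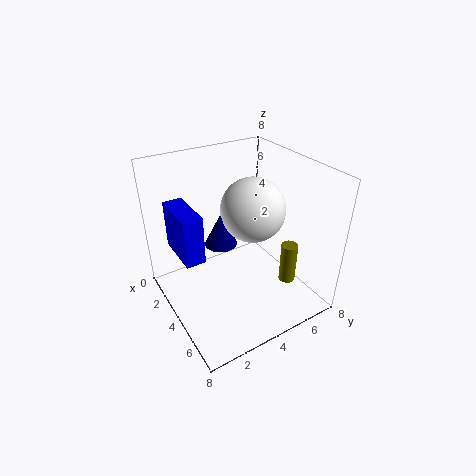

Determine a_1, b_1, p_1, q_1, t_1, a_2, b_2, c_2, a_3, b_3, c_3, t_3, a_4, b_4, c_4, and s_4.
a_1 = 2.5, b_1 = 0.5, p_1 = 2.5, q_1 = 1, t_1 = 2.5, a_2 = 2.5, b_2 = 6, c_2 = 4.5, a_3 = 2, b_3 = 4, c_3 = 2.5, t_3 = 2, a_4 = 5, b_4 = 7, c_4 = 0.5, s_4 = 0.5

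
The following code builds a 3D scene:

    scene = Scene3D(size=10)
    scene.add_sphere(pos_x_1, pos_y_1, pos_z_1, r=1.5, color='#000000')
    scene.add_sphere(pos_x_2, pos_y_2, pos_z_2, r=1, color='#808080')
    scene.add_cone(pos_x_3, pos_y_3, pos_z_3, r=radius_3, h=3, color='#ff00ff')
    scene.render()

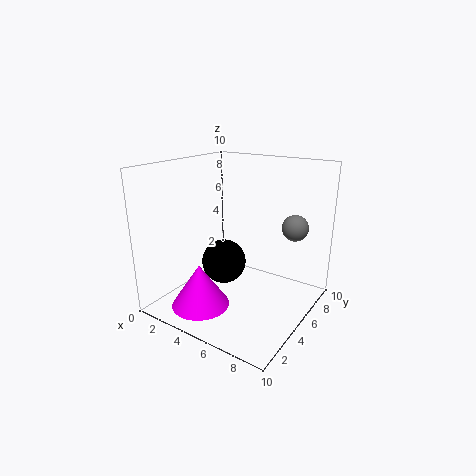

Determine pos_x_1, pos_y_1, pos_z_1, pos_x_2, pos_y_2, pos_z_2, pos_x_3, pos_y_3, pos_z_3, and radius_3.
pos_x_1 = 4.5
pos_y_1 = 4
pos_z_1 = 3.5
pos_x_2 = 7.5
pos_y_2 = 9
pos_z_2 = 5
pos_x_3 = 3.5
pos_y_3 = 2.5
pos_z_3 = 0.5
radius_3 = 2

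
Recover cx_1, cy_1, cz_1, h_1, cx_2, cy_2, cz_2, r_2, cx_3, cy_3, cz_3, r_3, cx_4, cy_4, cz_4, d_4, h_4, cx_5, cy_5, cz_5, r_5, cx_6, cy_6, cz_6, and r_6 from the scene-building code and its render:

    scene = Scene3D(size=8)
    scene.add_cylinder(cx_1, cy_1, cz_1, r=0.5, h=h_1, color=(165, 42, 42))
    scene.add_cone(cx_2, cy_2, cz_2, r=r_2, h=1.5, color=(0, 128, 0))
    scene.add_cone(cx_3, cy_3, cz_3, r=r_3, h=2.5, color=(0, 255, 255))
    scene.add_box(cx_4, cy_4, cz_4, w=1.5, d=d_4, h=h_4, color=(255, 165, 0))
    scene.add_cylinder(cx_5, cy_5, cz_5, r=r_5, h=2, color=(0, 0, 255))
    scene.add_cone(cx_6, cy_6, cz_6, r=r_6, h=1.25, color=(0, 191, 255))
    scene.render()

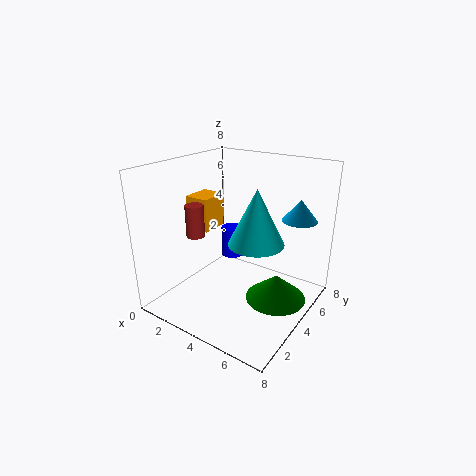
cx_1 = 2.25
cy_1 = 2.5
cz_1 = 4.25
h_1 = 1.75
cx_2 = 6
cy_2 = 5
cz_2 = 0.25
r_2 = 1.75
cx_3 = 6.5
cy_3 = 1.75
cz_3 = 5.25
r_3 = 1.25
cx_4 = 0.25
cy_4 = 4
cz_4 = 3.75
d_4 = 1.75
h_4 = 2
cx_5 = 1.5
cy_5 = 7
cz_5 = 1
r_5 = 0.75
cx_6 = 6.5
cy_6 = 6.5
cz_6 = 4.75
r_6 = 1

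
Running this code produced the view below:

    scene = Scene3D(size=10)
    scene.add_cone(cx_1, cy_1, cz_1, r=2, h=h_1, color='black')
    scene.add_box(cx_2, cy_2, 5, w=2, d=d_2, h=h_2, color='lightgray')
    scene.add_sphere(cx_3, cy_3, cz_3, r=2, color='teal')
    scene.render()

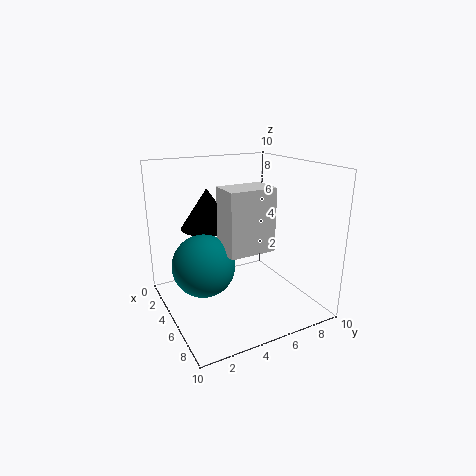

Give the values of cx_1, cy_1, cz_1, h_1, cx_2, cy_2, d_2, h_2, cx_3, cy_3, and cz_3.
cx_1 = 2; cy_1 = 4; cz_1 = 5; h_1 = 3; cx_2 = 6; cy_2 = 3; d_2 = 3; h_2 = 4; cx_3 = 6; cy_3 = 2; cz_3 = 4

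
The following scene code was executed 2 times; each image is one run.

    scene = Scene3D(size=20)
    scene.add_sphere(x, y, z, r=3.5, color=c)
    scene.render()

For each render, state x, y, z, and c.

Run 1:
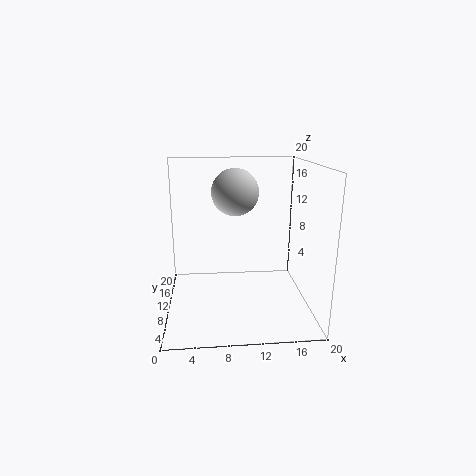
x = 10
y = 14.5
z = 15.5
c = 'lightgray'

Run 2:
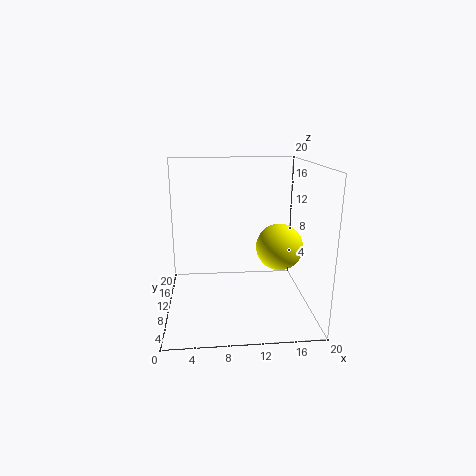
x = 16.5
y = 12.5
z = 7.5
c = 'yellow'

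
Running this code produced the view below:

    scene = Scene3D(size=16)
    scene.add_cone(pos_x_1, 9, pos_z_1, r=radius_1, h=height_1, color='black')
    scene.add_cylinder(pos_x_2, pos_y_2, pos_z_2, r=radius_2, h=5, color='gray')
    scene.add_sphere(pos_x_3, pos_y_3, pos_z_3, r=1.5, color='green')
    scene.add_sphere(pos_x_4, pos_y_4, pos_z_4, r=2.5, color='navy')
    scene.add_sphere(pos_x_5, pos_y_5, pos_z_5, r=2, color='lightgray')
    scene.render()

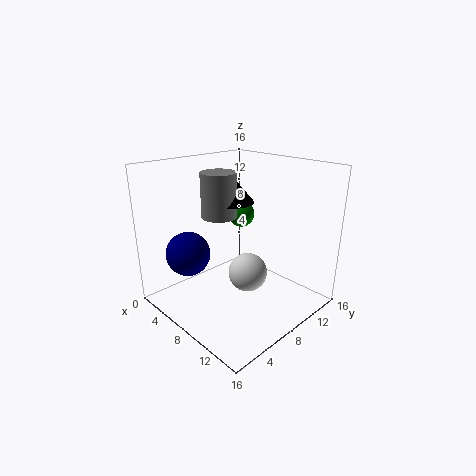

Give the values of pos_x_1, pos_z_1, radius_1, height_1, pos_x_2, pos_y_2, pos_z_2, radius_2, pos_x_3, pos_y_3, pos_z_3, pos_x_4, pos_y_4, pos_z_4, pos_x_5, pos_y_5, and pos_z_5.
pos_x_1 = 6
pos_z_1 = 11.5
radius_1 = 2.5
height_1 = 3
pos_x_2 = 5.5
pos_y_2 = 7.5
pos_z_2 = 10
radius_2 = 2
pos_x_3 = 6.5
pos_y_3 = 10
pos_z_3 = 10
pos_x_4 = 4
pos_y_4 = 4
pos_z_4 = 6
pos_x_5 = 11
pos_y_5 = 6.5
pos_z_5 = 5.5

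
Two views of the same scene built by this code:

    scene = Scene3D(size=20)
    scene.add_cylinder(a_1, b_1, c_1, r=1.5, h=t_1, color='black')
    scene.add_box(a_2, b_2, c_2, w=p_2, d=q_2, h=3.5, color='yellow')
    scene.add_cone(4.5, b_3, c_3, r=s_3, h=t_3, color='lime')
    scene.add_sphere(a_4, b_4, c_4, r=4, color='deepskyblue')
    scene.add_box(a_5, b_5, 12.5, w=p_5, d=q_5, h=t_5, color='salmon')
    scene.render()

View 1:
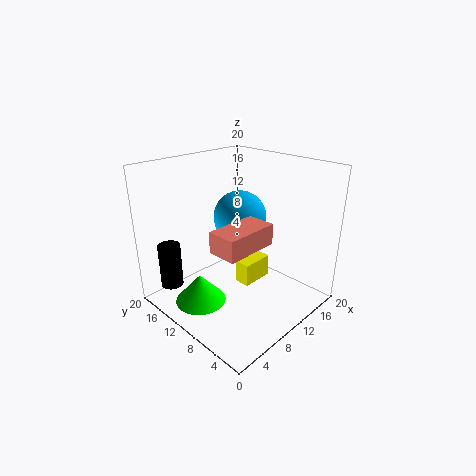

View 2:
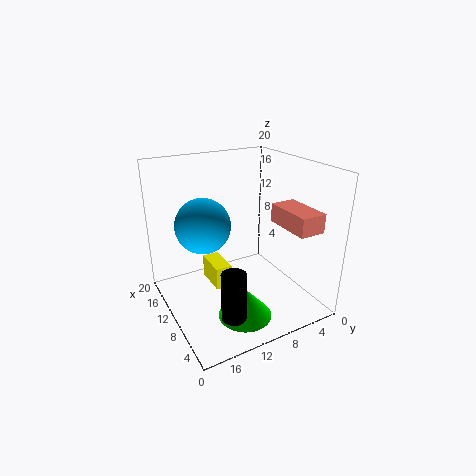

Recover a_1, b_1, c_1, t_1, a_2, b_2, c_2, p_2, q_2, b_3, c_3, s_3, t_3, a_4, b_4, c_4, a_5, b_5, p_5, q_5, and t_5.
a_1 = 2, b_1 = 15, c_1 = 4, t_1 = 6, a_2 = 12, b_2 = 10, c_2 = 1, p_2 = 5, q_2 = 2.5, b_3 = 12, c_3 = 1.5, s_3 = 3.5, t_3 = 4, a_4 = 14, b_4 = 13.5, c_4 = 11, a_5 = 1.5, b_5 = 2.5, p_5 = 6.5, q_5 = 3.5, t_5 = 2.5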